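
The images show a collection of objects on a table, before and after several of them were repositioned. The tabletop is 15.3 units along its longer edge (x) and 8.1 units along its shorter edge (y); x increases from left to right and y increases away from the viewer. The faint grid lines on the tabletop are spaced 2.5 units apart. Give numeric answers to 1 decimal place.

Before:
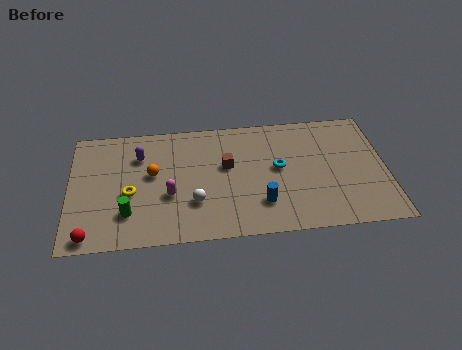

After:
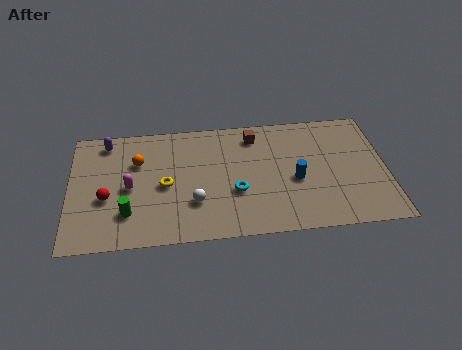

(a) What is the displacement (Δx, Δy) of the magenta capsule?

(-1.9, 0.7)

From the two frames, the magenta capsule sits at roughly (4.8, 3.1) before and (2.9, 3.8) after.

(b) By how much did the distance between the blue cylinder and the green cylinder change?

+1.8

Before: roughly 6.4 units apart; after: 8.2. That's 1.8 units further apart.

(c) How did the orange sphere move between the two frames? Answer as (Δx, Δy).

(-0.7, 0.9)

From the two frames, the orange sphere sits at roughly (4.0, 4.6) before and (3.3, 5.5) after.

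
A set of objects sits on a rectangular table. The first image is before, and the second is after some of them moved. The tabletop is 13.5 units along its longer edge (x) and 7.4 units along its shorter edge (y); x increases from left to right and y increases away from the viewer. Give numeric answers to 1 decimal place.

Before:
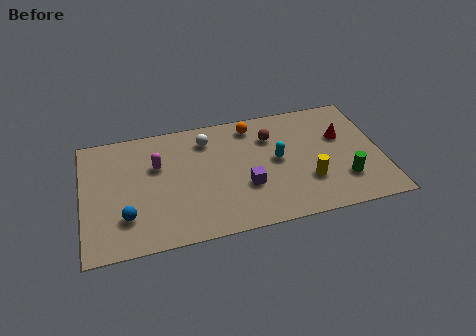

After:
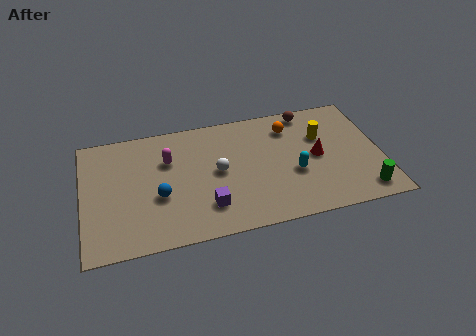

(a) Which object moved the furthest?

the yellow cylinder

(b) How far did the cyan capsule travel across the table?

1.2

From (8.8, 3.9) to (9.5, 2.9), the cyan capsule covered √(0.7² + 1.0²) ≈ 1.2 units.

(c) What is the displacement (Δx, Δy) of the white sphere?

(0.4, -2.1)

The white sphere started near (5.7, 5.9) and ended near (6.1, 3.8).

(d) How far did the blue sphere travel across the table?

1.7

From (1.9, 2.0) to (3.4, 2.9), the blue sphere covered √(1.5² + 0.9²) ≈ 1.7 units.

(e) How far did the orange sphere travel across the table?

1.8

The orange sphere was near (7.8, 6.3) before and (9.5, 5.8) after, so it travelled √(1.7² + 0.5²) ≈ 1.8 units.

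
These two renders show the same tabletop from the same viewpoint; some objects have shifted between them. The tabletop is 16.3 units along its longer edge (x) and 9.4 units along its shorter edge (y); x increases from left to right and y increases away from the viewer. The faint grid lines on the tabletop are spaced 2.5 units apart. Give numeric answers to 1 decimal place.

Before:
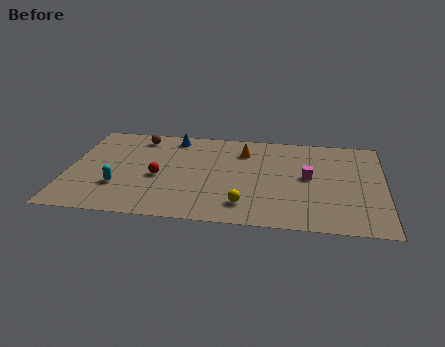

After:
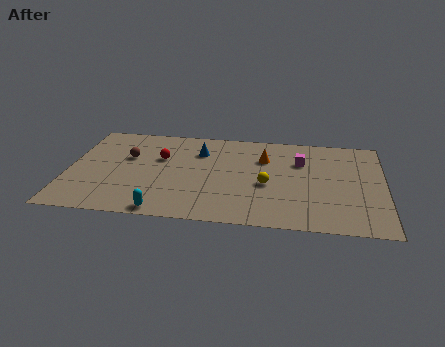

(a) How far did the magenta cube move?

1.6

The magenta cube was near (12.4, 5.0) before and (12.0, 6.5) after, so it travelled √(0.4² + 1.5²) ≈ 1.6 units.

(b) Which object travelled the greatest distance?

the cyan capsule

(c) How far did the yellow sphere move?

2.4

The yellow sphere was near (9.2, 1.9) before and (10.3, 4.0) after, so it travelled √(1.1² + 2.1²) ≈ 2.4 units.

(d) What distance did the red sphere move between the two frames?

1.9

The red sphere was near (4.7, 4.1) before and (4.7, 6.0) after, so it travelled √(0.0² + 1.9²) ≈ 1.9 units.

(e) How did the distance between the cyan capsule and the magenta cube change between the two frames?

-1.0

Before: roughly 9.9 units apart; after: 8.9. That's 1.0 units closer together.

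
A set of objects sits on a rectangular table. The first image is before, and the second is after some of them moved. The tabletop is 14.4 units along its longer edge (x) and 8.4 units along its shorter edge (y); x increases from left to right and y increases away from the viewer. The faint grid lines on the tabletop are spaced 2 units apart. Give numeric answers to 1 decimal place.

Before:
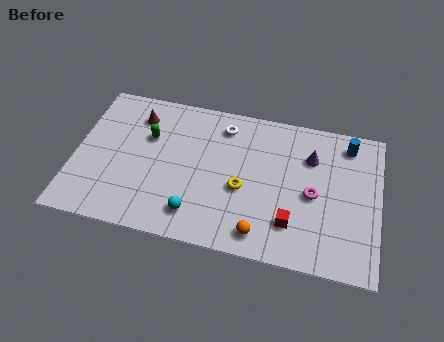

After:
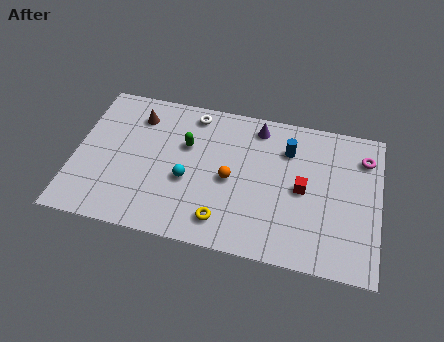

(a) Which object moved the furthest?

the magenta torus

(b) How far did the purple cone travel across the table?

2.9

The purple cone was near (11.1, 6.0) before and (8.5, 7.2) after, so it travelled √(2.6² + 1.2²) ≈ 2.9 units.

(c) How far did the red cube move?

2.0

The red cube was near (10.4, 2.1) before and (10.8, 4.1) after, so it travelled √(0.4² + 2.0²) ≈ 2.0 units.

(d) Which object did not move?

the brown cone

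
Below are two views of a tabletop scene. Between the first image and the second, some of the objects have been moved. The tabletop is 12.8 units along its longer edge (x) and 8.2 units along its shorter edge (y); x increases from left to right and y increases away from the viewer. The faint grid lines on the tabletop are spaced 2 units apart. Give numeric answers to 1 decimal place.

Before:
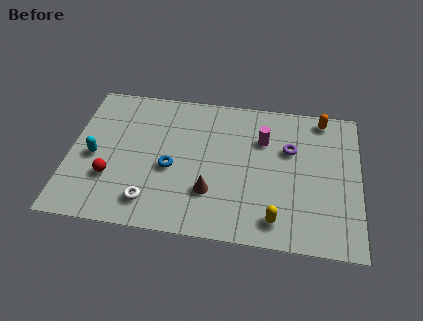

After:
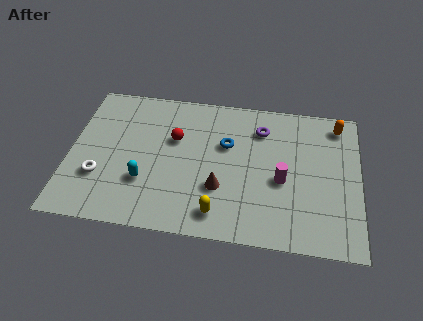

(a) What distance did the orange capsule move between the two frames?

0.8

The orange capsule was near (11.1, 7.3) before and (11.8, 7.0) after, so it travelled √(0.7² + 0.3²) ≈ 0.8 units.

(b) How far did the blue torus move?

2.9

The blue torus was near (4.5, 3.5) before and (6.9, 5.2) after, so it travelled √(2.4² + 1.7²) ≈ 2.9 units.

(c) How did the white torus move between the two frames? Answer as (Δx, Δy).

(-2.3, 1.1)

The white torus was at about (3.7, 1.5) and moved to about (1.4, 2.6).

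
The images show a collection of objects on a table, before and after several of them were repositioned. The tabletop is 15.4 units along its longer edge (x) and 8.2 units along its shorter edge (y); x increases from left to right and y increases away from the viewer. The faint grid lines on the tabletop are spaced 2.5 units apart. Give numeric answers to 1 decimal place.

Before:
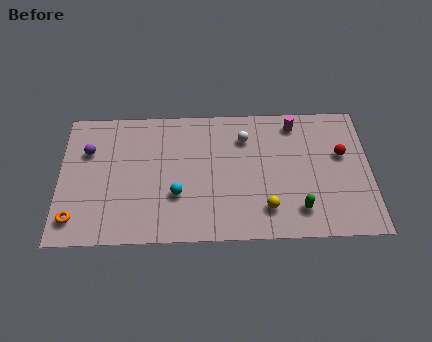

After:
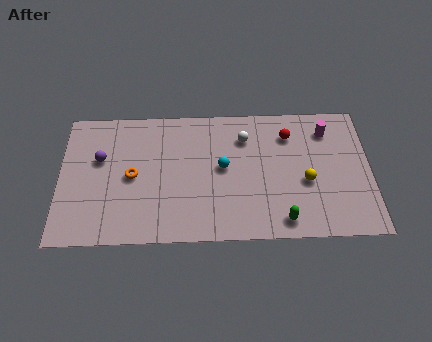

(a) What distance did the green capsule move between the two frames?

1.0

The green capsule was near (11.8, 1.7) before and (11.0, 1.1) after, so it travelled √(0.8² + 0.6²) ≈ 1.0 units.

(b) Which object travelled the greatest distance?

the orange torus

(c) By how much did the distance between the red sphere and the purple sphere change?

-3.1

The distance was about 12.6 in the first image and 9.5 in the second, so they moved 3.1 units closer together.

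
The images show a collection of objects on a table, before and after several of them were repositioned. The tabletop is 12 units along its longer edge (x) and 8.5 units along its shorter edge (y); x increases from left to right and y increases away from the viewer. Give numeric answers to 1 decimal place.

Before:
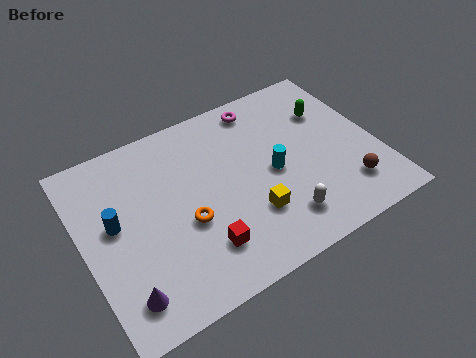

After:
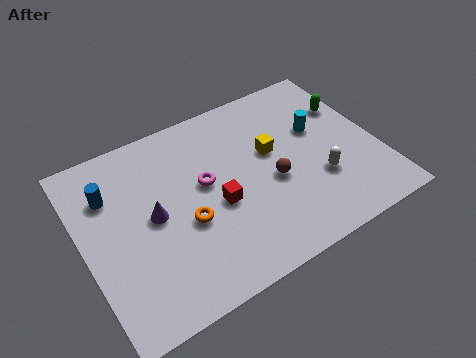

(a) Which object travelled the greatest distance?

the magenta torus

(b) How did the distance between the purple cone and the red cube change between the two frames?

-0.6

Before: roughly 3.2 units apart; after: 2.6. That's 0.6 units closer together.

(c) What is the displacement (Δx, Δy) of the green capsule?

(0.8, -0.1)

The green capsule was at about (10.4, 5.9) and moved to about (11.2, 5.8).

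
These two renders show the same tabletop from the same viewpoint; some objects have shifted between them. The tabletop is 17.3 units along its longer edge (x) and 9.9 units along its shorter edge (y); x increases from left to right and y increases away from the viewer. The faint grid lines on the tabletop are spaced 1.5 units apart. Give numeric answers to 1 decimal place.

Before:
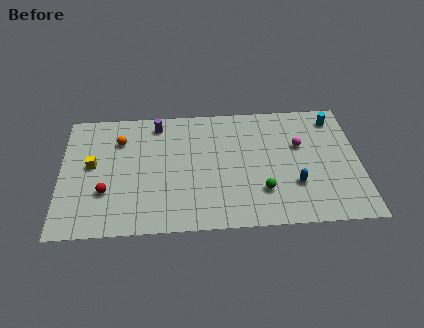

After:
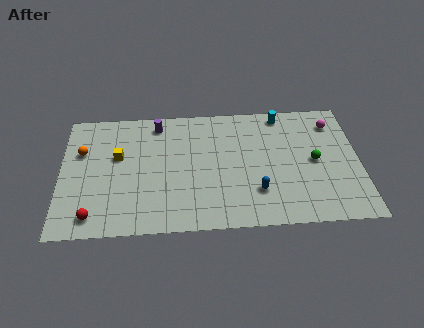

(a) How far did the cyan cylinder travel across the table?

3.1

The cyan cylinder was near (16.0, 8.3) before and (12.9, 8.8) after, so it travelled √(3.1² + 0.5²) ≈ 3.1 units.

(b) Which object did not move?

the purple cylinder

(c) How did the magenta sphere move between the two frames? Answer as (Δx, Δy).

(2.0, 1.7)

The magenta sphere started near (13.9, 6.2) and ended near (15.9, 7.9).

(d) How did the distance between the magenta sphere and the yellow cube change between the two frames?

+0.6

The distance was about 12.1 in the first image and 12.7 in the second, so they moved 0.6 units further apart.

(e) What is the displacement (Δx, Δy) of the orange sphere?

(-2.2, -0.8)

From the two frames, the orange sphere sits at roughly (3.4, 7.3) before and (1.2, 6.5) after.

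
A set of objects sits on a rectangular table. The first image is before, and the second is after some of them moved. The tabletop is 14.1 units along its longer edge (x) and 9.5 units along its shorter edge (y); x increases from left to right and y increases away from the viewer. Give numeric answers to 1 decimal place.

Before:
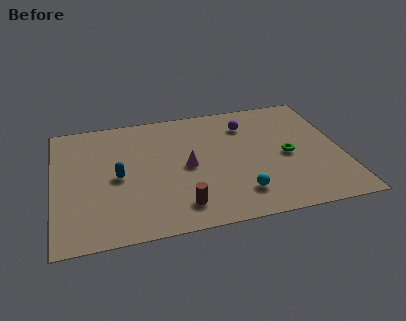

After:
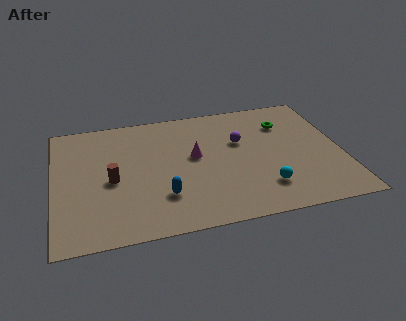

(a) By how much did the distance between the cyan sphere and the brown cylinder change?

+4.7

They were about 2.9 units apart before and 7.6 after — 4.7 units further apart.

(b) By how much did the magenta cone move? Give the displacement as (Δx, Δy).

(0.4, 0.7)

The magenta cone started near (6.5, 4.6) and ended near (6.9, 5.3).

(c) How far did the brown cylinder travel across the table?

4.1

From (6.0, 1.7) to (2.8, 4.3), the brown cylinder covered √(3.2² + 2.6²) ≈ 4.1 units.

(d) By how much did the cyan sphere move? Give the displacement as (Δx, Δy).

(1.2, 0.2)

From the two frames, the cyan sphere sits at roughly (8.9, 2.0) before and (10.1, 2.2) after.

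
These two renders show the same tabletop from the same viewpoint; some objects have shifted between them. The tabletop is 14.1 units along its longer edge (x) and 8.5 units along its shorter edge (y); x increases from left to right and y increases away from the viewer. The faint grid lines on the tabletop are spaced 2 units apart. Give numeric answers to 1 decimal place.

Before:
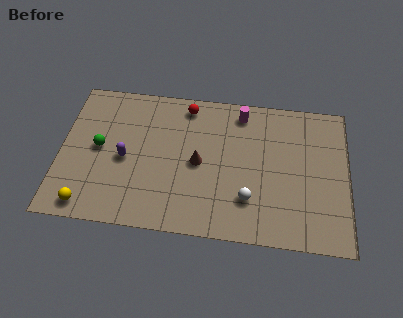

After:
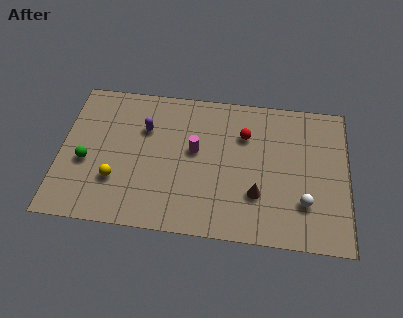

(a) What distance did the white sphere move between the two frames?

2.7

The white sphere was near (9.3, 2.3) before and (12.0, 2.4) after, so it travelled √(2.7² + 0.1²) ≈ 2.7 units.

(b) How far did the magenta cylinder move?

3.3

The magenta cylinder moved from about (8.8, 7.3) to (6.6, 4.8), a distance of √(2.2² + 2.5²) ≈ 3.3.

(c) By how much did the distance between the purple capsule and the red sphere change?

+0.4

The distance was about 4.5 in the first image and 4.9 in the second, so they moved 0.4 units further apart.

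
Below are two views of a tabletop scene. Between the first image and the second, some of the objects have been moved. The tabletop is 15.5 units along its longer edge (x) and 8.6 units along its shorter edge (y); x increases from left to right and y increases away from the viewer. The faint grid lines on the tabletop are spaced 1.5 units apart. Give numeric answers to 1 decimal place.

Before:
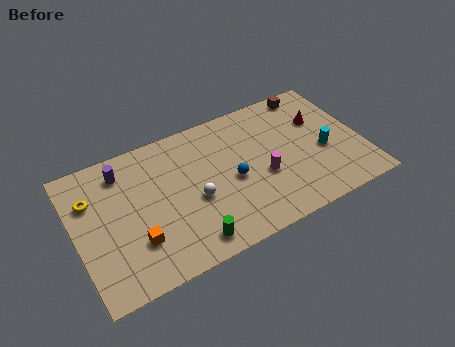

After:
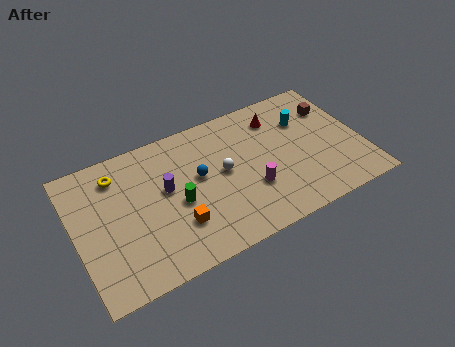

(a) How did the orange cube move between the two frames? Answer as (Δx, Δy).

(2.2, 0.0)

From the two frames, the orange cube sits at roughly (3.0, 2.5) before and (5.2, 2.5) after.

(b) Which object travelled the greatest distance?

the purple cylinder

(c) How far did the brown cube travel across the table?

1.8

The brown cube was near (13.3, 7.7) before and (14.3, 6.2) after, so it travelled √(1.0² + 1.5²) ≈ 1.8 units.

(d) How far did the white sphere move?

2.0

From (6.3, 3.6) to (8.0, 4.6), the white sphere covered √(1.7² + 1.0²) ≈ 2.0 units.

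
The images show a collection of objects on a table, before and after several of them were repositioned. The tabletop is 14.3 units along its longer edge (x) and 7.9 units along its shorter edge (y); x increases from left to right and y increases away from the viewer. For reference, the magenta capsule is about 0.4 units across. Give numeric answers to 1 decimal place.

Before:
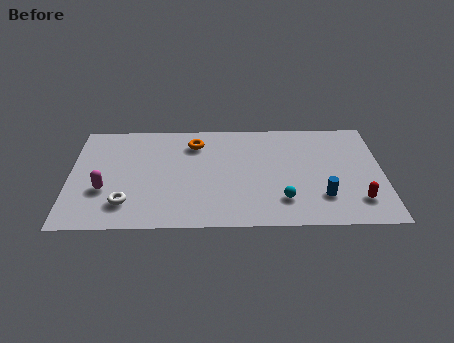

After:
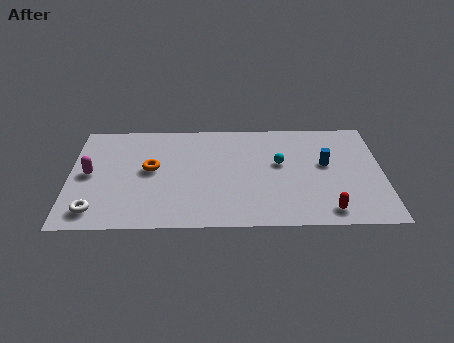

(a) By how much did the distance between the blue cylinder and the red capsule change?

+1.8

Before: roughly 1.6 units apart; after: 3.4. That's 1.8 units further apart.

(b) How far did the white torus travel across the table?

1.5

The white torus was near (2.6, 1.8) before and (1.2, 1.3) after, so it travelled √(1.4² + 0.5²) ≈ 1.5 units.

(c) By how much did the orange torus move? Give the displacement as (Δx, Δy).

(-2.0, -1.9)

From the two frames, the orange torus sits at roughly (5.7, 6.2) before and (3.7, 4.3) after.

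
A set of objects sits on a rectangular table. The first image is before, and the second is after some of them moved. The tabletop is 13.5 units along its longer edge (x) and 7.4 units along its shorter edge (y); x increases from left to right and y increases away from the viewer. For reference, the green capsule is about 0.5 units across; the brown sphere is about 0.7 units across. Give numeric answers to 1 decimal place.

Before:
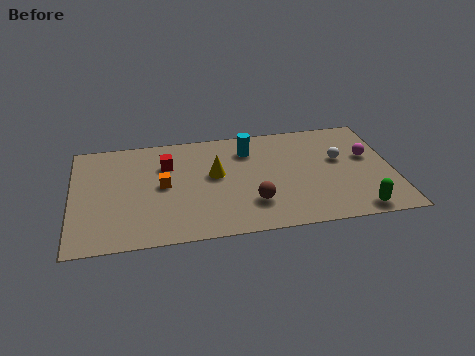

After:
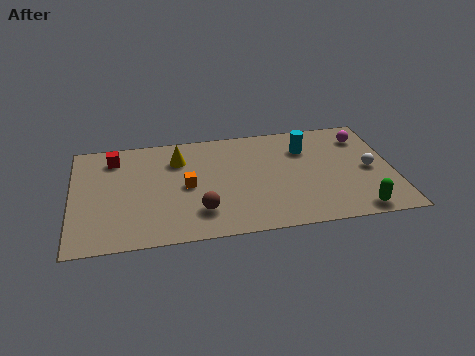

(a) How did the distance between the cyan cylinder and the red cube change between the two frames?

+4.6

Before: roughly 3.5 units apart; after: 8.1. That's 4.6 units further apart.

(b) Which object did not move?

the green capsule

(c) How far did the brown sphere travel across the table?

2.2

The brown sphere was near (7.5, 2.0) before and (5.3, 1.8) after, so it travelled √(2.2² + 0.2²) ≈ 2.2 units.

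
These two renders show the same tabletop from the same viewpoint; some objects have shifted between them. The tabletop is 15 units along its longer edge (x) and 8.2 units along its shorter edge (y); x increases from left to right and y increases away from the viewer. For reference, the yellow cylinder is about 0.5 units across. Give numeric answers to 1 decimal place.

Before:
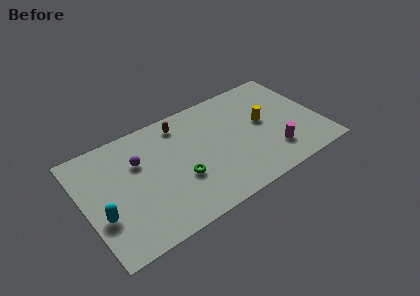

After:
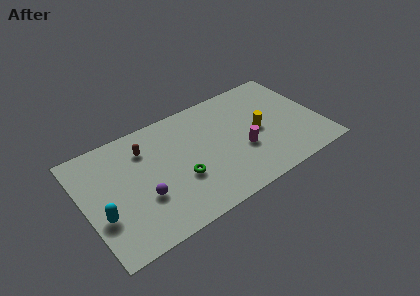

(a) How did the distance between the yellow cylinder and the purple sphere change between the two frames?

-0.3

The distance was about 8.0 in the first image and 7.7 in the second, so they moved 0.3 units closer together.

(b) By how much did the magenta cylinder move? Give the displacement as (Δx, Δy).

(-1.8, 1.1)

The magenta cylinder started near (11.7, 2.0) and ended near (9.9, 3.1).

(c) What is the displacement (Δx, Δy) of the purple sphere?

(-0.1, -2.6)

From the two frames, the purple sphere sits at roughly (3.6, 5.5) before and (3.5, 2.9) after.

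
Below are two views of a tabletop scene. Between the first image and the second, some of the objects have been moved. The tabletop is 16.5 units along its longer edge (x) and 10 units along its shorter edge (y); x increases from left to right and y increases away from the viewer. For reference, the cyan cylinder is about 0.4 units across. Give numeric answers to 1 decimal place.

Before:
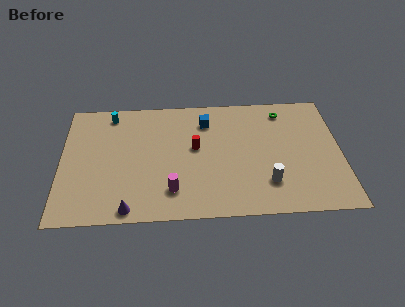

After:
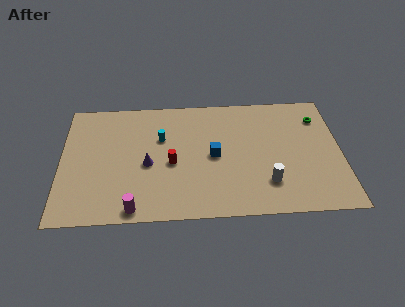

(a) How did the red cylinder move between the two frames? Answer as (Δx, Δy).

(-1.4, -1.2)

The red cylinder started near (7.9, 5.6) and ended near (6.5, 4.4).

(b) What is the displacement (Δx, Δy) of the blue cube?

(0.4, -2.9)

From the two frames, the blue cube sits at roughly (8.6, 7.8) before and (9.0, 4.9) after.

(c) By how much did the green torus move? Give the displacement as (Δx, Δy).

(2.1, -0.7)

From the two frames, the green torus sits at roughly (13.2, 8.4) before and (15.3, 7.7) after.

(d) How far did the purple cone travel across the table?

3.7

From (4.0, 0.9) to (5.1, 4.4), the purple cone covered √(1.1² + 3.5²) ≈ 3.7 units.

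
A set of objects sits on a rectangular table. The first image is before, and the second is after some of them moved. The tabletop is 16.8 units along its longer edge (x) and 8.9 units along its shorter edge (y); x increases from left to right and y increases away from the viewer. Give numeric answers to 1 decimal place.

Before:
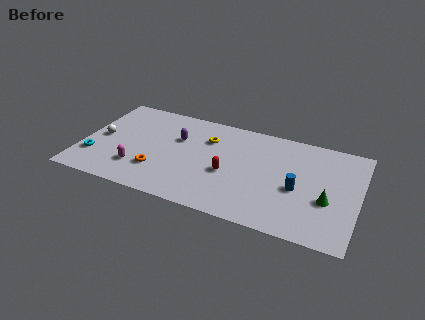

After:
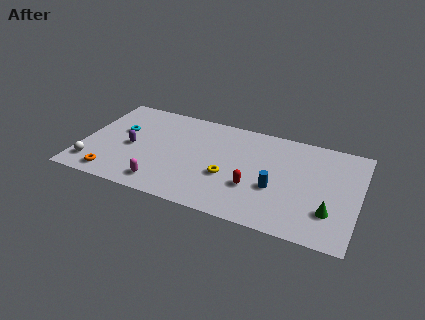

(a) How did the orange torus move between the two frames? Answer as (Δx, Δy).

(-2.6, -1.3)

From the two frames, the orange torus sits at roughly (4.8, 2.5) before and (2.2, 1.2) after.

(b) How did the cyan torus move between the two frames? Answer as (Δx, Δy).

(1.3, 2.9)

The cyan torus started near (0.9, 2.5) and ended near (2.2, 5.4).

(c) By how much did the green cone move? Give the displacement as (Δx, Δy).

(0.2, -0.9)

From the two frames, the green cone sits at roughly (15.0, 3.4) before and (15.2, 2.5) after.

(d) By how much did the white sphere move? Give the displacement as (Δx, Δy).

(-0.2, -2.7)

From the two frames, the white sphere sits at roughly (1.1, 4.4) before and (0.9, 1.7) after.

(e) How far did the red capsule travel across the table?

1.7

The red capsule moved from about (9.0, 3.7) to (10.6, 3.0), a distance of √(1.6² + 0.7²) ≈ 1.7.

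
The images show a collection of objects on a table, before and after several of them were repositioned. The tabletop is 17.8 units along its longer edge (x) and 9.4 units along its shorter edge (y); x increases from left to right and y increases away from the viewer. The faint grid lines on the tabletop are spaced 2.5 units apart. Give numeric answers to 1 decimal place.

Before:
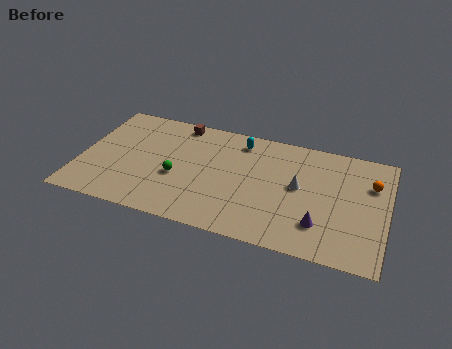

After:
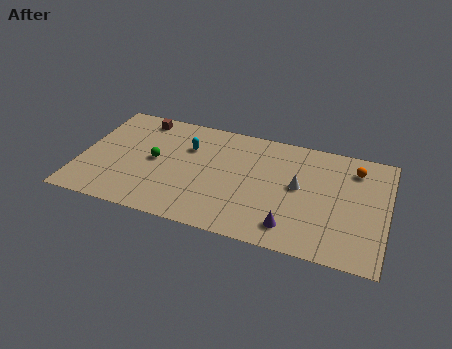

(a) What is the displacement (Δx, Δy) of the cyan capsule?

(-3.0, -1.4)

From the two frames, the cyan capsule sits at roughly (9.1, 7.9) before and (6.1, 6.5) after.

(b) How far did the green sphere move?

1.7

The green sphere was near (5.7, 3.8) before and (4.3, 4.8) after, so it travelled √(1.4² + 1.0²) ≈ 1.7 units.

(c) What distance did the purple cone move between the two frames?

1.7

The purple cone moved from about (14.1, 2.4) to (12.5, 1.7), a distance of √(1.6² + 0.7²) ≈ 1.7.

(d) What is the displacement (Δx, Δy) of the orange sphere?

(-1.0, 1.0)

From the two frames, the orange sphere sits at roughly (16.8, 6.5) before and (15.8, 7.5) after.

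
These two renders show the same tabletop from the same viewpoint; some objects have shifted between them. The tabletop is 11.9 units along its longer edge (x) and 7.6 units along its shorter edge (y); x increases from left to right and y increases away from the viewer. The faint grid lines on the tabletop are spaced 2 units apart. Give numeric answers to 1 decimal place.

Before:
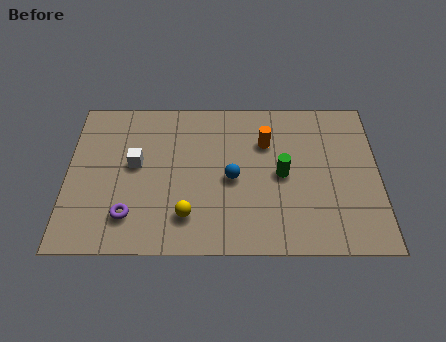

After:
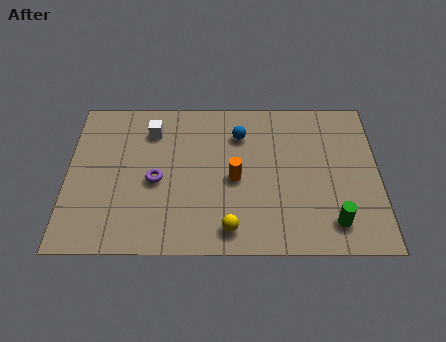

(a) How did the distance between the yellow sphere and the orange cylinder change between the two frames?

-2.3

The distance was about 4.7 in the first image and 2.4 in the second, so they moved 2.3 units closer together.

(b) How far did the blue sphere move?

2.2

The blue sphere moved from about (6.3, 3.5) to (6.6, 5.7), a distance of √(0.3² + 2.2²) ≈ 2.2.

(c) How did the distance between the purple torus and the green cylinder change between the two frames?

+0.9

Before: roughly 6.1 units apart; after: 7.0. That's 0.9 units further apart.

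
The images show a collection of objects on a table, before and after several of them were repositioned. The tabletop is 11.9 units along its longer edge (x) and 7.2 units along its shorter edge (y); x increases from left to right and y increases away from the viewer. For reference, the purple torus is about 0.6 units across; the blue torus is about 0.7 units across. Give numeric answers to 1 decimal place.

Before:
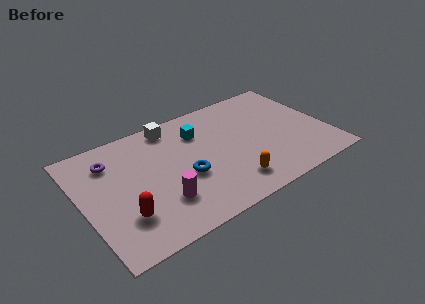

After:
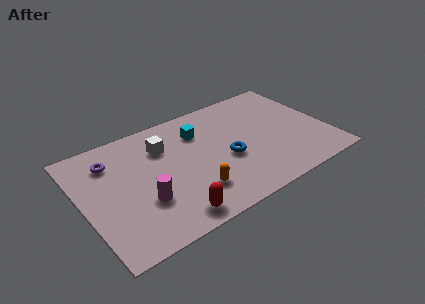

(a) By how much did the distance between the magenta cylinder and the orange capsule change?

-1.0

Before: roughly 3.4 units apart; after: 2.4. That's 1.0 units closer together.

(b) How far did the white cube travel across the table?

1.3

From (4.7, 6.3) to (4.1, 5.2), the white cube covered √(0.6² + 1.1²) ≈ 1.3 units.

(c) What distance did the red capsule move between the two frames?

2.4

The red capsule was near (1.7, 2.0) before and (3.8, 0.9) after, so it travelled √(2.1² + 1.1²) ≈ 2.4 units.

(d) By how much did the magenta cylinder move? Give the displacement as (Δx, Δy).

(-0.8, 0.4)

From the two frames, the magenta cylinder sits at roughly (3.5, 2.0) before and (2.7, 2.4) after.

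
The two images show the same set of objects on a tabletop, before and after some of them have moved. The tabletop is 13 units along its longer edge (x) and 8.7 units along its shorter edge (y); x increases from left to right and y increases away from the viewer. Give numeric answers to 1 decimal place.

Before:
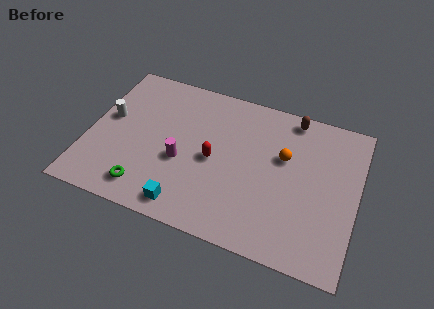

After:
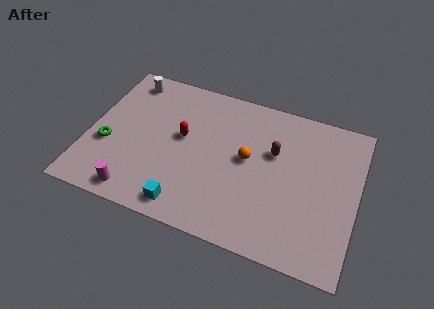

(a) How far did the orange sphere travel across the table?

1.8

From (9.4, 5.4) to (7.7, 4.7), the orange sphere covered √(1.7² + 0.7²) ≈ 1.8 units.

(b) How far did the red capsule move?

1.8

From (6.1, 4.1) to (4.5, 4.9), the red capsule covered √(1.6² + 0.8²) ≈ 1.8 units.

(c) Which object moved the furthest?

the magenta cylinder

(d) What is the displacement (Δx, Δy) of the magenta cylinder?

(-1.9, -2.5)

From the two frames, the magenta cylinder sits at roughly (4.6, 3.5) before and (2.7, 1.0) after.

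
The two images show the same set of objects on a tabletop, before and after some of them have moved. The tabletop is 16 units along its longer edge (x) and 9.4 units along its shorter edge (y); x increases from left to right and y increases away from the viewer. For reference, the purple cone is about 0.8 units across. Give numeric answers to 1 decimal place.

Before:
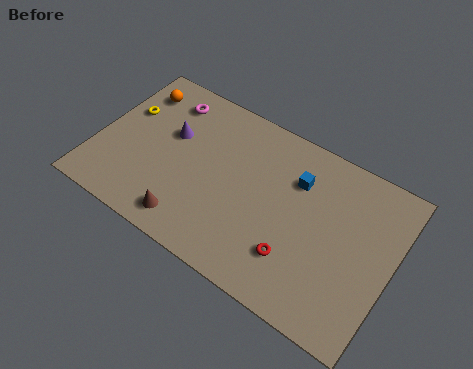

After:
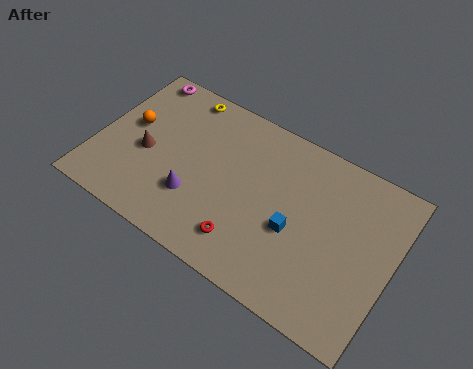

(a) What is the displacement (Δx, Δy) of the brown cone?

(-2.9, 2.7)

The brown cone started near (5.6, 1.4) and ended near (2.7, 4.1).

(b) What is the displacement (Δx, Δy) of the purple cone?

(1.8, -2.9)

The purple cone was at about (3.8, 5.8) and moved to about (5.6, 2.9).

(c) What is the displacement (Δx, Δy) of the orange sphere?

(0.1, -2.2)

The orange sphere was at about (1.5, 7.5) and moved to about (1.6, 5.3).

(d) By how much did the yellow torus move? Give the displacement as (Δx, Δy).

(2.7, 2.4)

From the two frames, the yellow torus sits at roughly (1.2, 6.0) before and (3.9, 8.4) after.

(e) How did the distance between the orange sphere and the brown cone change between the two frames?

-5.7

They were about 7.3 units apart before and 1.6 after — 5.7 units closer together.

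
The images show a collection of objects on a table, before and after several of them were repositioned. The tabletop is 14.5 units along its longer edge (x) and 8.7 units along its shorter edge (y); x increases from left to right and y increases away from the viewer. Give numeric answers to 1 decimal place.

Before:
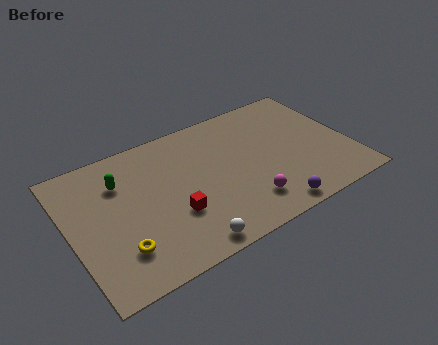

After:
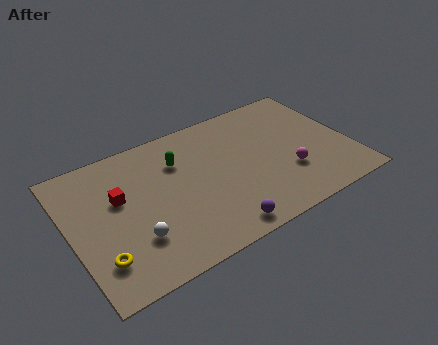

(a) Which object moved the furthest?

the red cube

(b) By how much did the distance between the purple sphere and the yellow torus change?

-1.7

The distance was about 7.7 in the first image and 6.0 in the second, so they moved 1.7 units closer together.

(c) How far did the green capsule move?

3.0

The green capsule moved from about (2.8, 6.3) to (5.8, 6.2), a distance of √(3.0² + 0.1²) ≈ 3.0.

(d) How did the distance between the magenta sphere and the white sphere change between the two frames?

+4.7

They were about 3.4 units apart before and 8.1 after — 4.7 units further apart.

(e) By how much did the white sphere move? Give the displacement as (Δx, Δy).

(-2.4, 1.6)

The white sphere was at about (5.4, 0.9) and moved to about (3.0, 2.5).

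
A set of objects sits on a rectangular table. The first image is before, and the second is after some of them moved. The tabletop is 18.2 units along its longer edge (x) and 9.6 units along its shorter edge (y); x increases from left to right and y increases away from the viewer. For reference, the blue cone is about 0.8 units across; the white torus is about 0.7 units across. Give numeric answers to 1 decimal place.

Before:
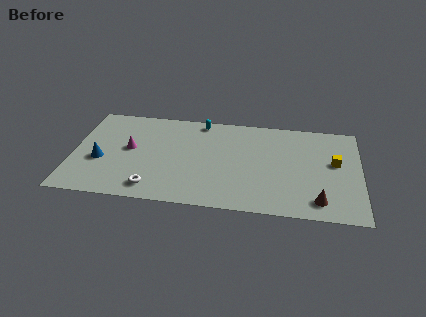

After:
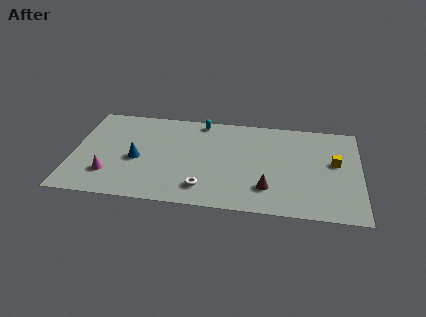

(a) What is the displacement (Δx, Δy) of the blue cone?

(2.3, 0.4)

From the two frames, the blue cone sits at roughly (1.8, 3.8) before and (4.1, 4.2) after.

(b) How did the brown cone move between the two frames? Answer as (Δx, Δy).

(-3.2, 0.8)

The brown cone was at about (15.6, 1.6) and moved to about (12.4, 2.4).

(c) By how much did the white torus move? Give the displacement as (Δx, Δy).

(3.2, 0.4)

From the two frames, the white torus sits at roughly (5.2, 1.5) before and (8.4, 1.9) after.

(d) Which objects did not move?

the yellow cube and the cyan capsule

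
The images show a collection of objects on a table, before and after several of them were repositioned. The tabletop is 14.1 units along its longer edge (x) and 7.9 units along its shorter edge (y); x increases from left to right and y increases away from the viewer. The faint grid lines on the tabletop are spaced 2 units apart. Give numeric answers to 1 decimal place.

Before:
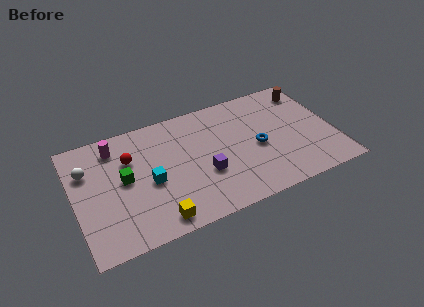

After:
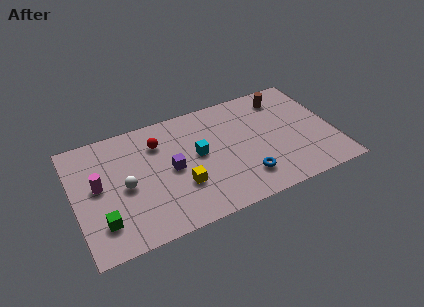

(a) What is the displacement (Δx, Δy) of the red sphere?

(1.6, 0.5)

From the two frames, the red sphere sits at roughly (3.1, 5.4) before and (4.7, 5.9) after.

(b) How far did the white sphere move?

2.6

The white sphere was near (0.8, 5.5) before and (2.7, 3.7) after, so it travelled √(1.9² + 1.8²) ≈ 2.6 units.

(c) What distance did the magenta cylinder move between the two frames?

2.5

The magenta cylinder was near (2.4, 6.5) before and (1.3, 4.3) after, so it travelled √(1.1² + 2.2²) ≈ 2.5 units.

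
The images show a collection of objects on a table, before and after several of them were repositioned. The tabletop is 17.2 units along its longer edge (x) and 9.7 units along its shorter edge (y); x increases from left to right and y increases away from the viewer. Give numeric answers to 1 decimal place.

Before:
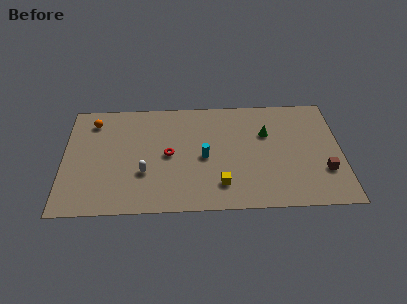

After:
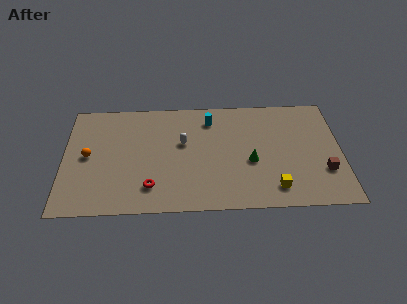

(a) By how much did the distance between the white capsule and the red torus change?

+2.1

They were about 2.1 units apart before and 4.2 after — 2.1 units further apart.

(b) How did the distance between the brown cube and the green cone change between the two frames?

-0.3

Before: roughly 4.9 units apart; after: 4.6. That's 0.3 units closer together.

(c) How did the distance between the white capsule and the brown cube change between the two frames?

-2.0

Before: roughly 11.1 units apart; after: 9.1. That's 2.0 units closer together.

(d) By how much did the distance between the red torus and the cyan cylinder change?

+4.6

They were about 2.2 units apart before and 6.8 after — 4.6 units further apart.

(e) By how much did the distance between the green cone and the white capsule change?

-3.6

The distance was about 8.2 in the first image and 4.6 in the second, so they moved 3.6 units closer together.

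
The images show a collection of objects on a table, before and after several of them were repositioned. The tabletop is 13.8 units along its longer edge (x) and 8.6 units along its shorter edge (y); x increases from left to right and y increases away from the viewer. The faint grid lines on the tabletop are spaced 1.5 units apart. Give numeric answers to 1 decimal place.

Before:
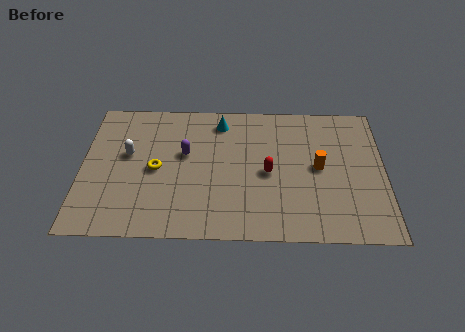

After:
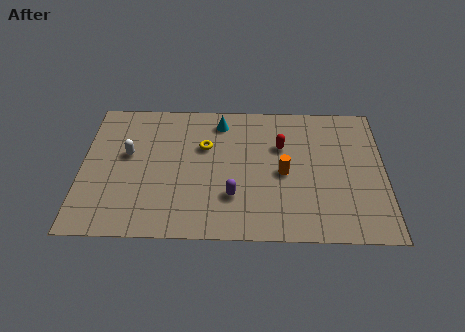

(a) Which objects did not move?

the white capsule and the cyan cone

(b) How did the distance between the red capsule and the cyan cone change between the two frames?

-0.7

The distance was about 3.9 in the first image and 3.2 in the second, so they moved 0.7 units closer together.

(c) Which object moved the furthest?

the purple capsule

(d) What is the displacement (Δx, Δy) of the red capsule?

(0.6, 1.7)

The red capsule was at about (8.5, 4.0) and moved to about (9.1, 5.7).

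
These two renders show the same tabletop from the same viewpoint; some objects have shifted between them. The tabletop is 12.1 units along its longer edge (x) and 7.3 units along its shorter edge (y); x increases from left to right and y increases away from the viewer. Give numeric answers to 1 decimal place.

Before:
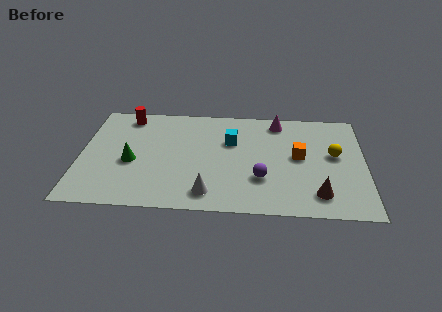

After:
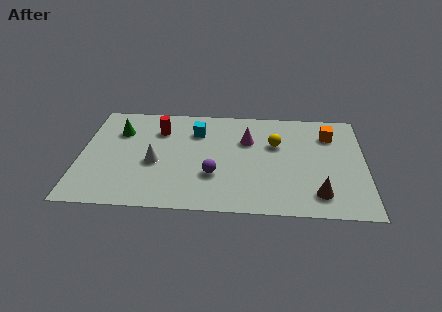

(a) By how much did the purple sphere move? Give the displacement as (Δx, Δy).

(-2.0, 0.1)

The purple sphere started near (7.7, 2.3) and ended near (5.7, 2.4).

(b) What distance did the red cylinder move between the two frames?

1.7

The red cylinder moved from about (1.9, 6.3) to (3.3, 5.4), a distance of √(1.4² + 0.9²) ≈ 1.7.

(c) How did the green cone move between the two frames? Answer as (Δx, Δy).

(-0.6, 2.1)

From the two frames, the green cone sits at roughly (2.2, 3.1) before and (1.6, 5.2) after.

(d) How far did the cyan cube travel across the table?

1.6

From (6.4, 4.8) to (4.9, 5.4), the cyan cube covered √(1.5² + 0.6²) ≈ 1.6 units.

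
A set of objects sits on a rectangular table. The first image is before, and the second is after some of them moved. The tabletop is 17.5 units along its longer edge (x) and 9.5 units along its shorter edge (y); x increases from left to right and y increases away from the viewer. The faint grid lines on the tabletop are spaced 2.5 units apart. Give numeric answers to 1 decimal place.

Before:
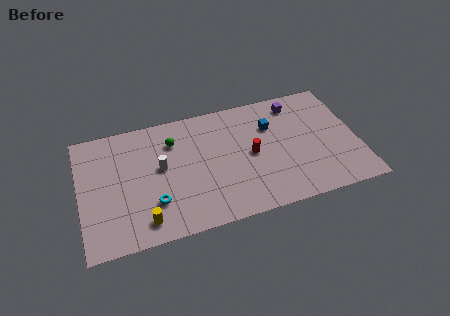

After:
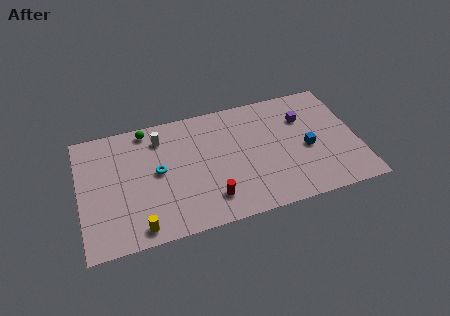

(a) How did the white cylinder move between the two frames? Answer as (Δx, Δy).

(0.1, 2.3)

From the two frames, the white cylinder sits at roughly (5.1, 5.3) before and (5.2, 7.6) after.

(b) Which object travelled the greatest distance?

the red cylinder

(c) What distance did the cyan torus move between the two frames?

2.3

The cyan torus was near (4.5, 2.7) before and (4.9, 5.0) after, so it travelled √(0.4² + 2.3²) ≈ 2.3 units.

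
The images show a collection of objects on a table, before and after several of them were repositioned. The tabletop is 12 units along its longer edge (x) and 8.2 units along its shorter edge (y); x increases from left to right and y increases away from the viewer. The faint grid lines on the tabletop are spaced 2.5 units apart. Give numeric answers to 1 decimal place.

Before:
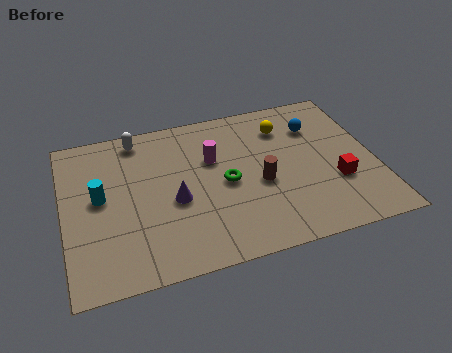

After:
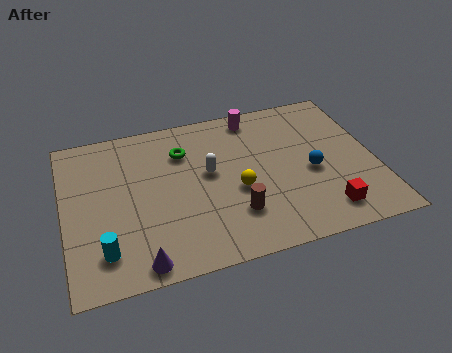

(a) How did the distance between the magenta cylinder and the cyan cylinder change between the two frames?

+3.8

Before: roughly 4.5 units apart; after: 8.3. That's 3.8 units further apart.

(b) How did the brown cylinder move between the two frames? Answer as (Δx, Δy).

(-1.1, -1.3)

From the two frames, the brown cylinder sits at roughly (7.5, 3.5) before and (6.4, 2.2) after.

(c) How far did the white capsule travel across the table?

3.7

The white capsule moved from about (3.0, 7.2) to (5.6, 4.6), a distance of √(2.6² + 2.6²) ≈ 3.7.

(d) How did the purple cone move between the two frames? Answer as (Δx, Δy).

(-1.5, -2.7)

From the two frames, the purple cone sits at roughly (4.2, 3.5) before and (2.7, 0.8) after.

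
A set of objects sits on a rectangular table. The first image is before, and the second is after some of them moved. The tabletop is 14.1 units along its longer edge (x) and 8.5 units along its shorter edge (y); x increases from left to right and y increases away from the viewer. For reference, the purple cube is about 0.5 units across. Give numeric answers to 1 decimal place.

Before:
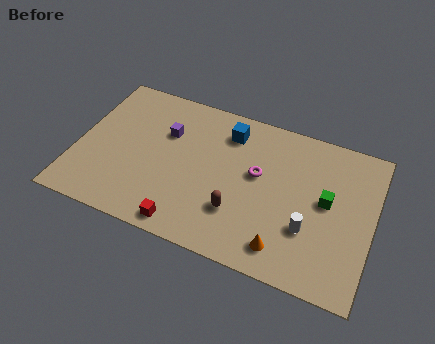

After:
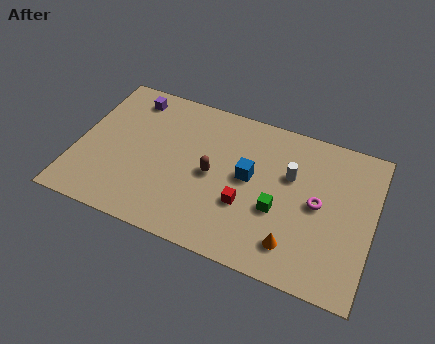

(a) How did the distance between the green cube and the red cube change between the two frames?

-5.8

Before: roughly 7.3 units apart; after: 1.5. That's 5.8 units closer together.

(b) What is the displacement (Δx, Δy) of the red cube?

(2.6, 2.1)

The red cube started near (5.6, 0.9) and ended near (8.2, 3.0).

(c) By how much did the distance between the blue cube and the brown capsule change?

-2.6

They were about 4.4 units apart before and 1.8 after — 2.6 units closer together.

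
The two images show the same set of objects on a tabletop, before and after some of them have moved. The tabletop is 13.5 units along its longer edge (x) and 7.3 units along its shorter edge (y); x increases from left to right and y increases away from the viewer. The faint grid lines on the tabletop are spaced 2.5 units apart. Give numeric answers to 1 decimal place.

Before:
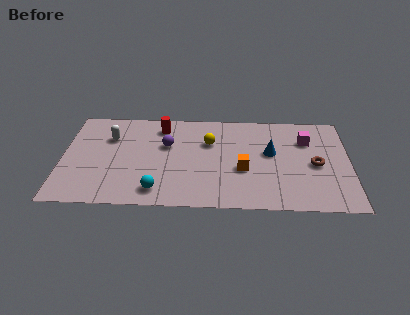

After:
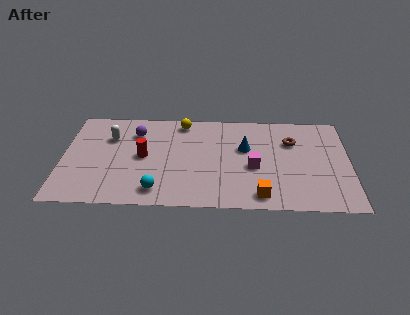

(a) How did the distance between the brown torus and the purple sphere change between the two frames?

+0.3

The distance was about 7.1 in the first image and 7.4 in the second, so they moved 0.3 units further apart.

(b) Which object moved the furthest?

the magenta cube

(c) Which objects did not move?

the white capsule and the cyan sphere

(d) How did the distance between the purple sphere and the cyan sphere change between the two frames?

+1.0

Before: roughly 3.4 units apart; after: 4.4. That's 1.0 units further apart.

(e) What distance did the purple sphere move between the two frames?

1.7

The purple sphere was near (4.9, 4.6) before and (3.4, 5.5) after, so it travelled √(1.5² + 0.9²) ≈ 1.7 units.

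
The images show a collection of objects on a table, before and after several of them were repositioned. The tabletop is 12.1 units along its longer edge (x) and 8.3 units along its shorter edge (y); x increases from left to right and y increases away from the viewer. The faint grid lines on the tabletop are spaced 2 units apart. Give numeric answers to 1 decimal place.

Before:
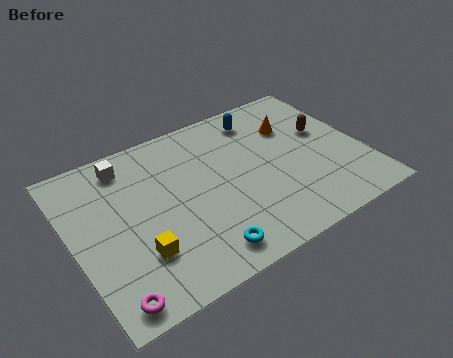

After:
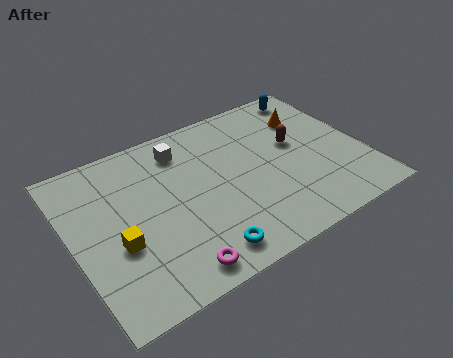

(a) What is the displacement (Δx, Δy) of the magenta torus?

(2.6, 0.1)

The magenta torus was at about (1.0, 0.9) and moved to about (3.6, 1.0).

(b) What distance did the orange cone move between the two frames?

0.7

From (9.5, 5.8) to (10.2, 6.0), the orange cone covered √(0.7² + 0.2²) ≈ 0.7 units.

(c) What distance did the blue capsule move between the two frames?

2.4

The blue capsule was near (8.3, 6.9) before and (10.7, 7.3) after, so it travelled √(2.4² + 0.4²) ≈ 2.4 units.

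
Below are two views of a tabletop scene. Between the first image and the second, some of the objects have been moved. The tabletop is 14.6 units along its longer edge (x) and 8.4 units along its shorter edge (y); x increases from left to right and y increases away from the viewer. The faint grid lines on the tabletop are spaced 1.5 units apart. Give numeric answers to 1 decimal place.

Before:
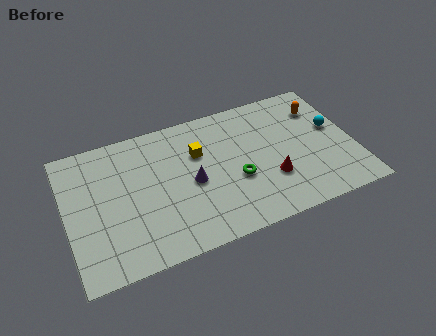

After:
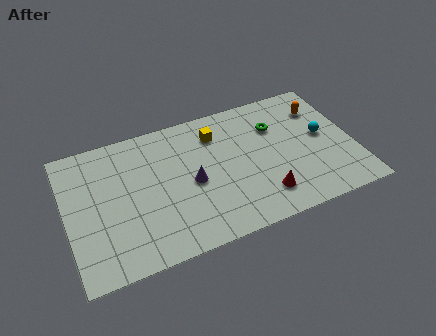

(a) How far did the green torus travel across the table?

3.5

The green torus moved from about (8.5, 3.3) to (10.8, 5.9), a distance of √(2.3² + 2.6²) ≈ 3.5.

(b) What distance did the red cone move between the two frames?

1.0

The red cone was near (10.2, 2.7) before and (9.7, 1.8) after, so it travelled √(0.5² + 0.9²) ≈ 1.0 units.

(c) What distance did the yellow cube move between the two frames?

1.3

From (6.8, 5.6) to (7.8, 6.5), the yellow cube covered √(1.0² + 0.9²) ≈ 1.3 units.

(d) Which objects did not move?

the purple cone and the orange capsule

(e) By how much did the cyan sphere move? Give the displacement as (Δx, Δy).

(-0.6, -0.3)

The cyan sphere started near (13.7, 4.8) and ended near (13.1, 4.5).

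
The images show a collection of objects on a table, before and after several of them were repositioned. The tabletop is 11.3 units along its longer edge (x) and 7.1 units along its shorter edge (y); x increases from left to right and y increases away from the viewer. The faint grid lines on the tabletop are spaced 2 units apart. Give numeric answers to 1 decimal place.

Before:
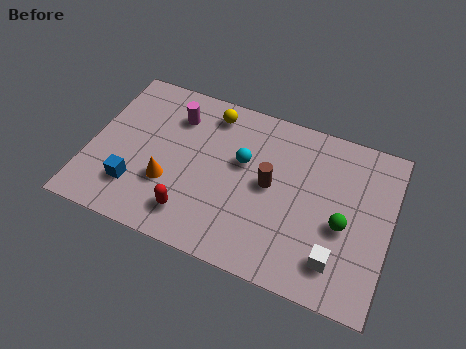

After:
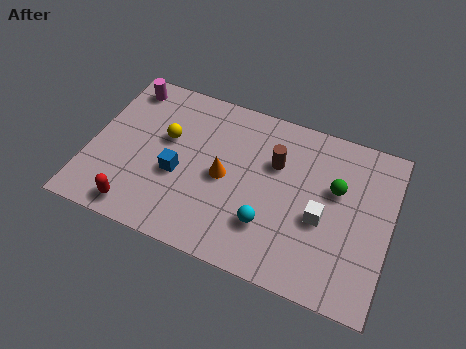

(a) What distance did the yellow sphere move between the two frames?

2.3

The yellow sphere was near (4.3, 6.0) before and (2.8, 4.3) after, so it travelled √(1.5² + 1.7²) ≈ 2.3 units.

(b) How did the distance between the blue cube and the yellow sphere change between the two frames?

-3.3

The distance was about 4.8 in the first image and 1.5 in the second, so they moved 3.3 units closer together.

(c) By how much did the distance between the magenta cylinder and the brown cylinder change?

+1.9

Before: roughly 4.2 units apart; after: 6.1. That's 1.9 units further apart.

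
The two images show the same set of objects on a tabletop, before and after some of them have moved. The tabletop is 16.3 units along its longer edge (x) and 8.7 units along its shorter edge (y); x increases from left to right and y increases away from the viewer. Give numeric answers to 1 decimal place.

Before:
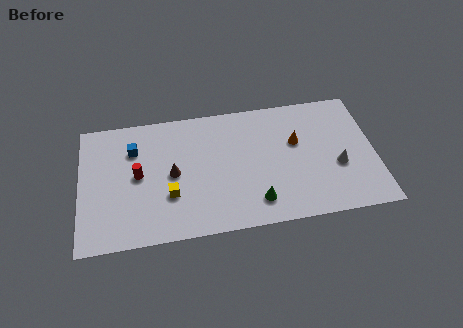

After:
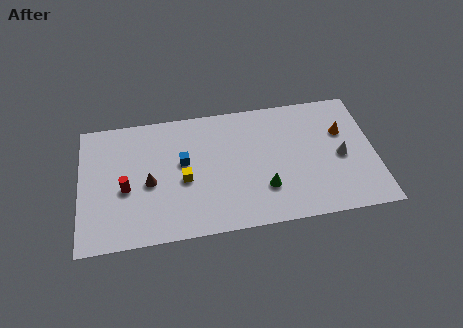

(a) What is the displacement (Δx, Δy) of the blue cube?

(2.7, -1.3)

The blue cube was at about (3.0, 6.3) and moved to about (5.7, 5.0).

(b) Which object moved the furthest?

the blue cube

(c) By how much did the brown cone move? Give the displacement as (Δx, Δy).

(-1.3, -0.4)

The brown cone started near (5.1, 4.3) and ended near (3.8, 3.9).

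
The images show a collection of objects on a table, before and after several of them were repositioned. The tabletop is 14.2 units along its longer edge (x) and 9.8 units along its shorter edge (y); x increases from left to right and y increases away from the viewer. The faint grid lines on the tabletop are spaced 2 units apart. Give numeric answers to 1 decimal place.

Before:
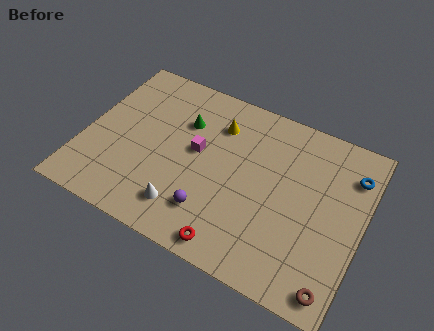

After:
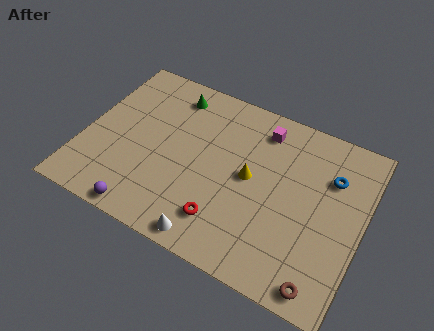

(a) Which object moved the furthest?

the magenta cube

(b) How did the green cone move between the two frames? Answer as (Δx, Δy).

(-0.8, 1.4)

The green cone started near (4.8, 6.8) and ended near (4.0, 8.2).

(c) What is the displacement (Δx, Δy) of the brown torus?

(-0.6, -0.1)

The brown torus was at about (13.3, 1.1) and moved to about (12.7, 1.0).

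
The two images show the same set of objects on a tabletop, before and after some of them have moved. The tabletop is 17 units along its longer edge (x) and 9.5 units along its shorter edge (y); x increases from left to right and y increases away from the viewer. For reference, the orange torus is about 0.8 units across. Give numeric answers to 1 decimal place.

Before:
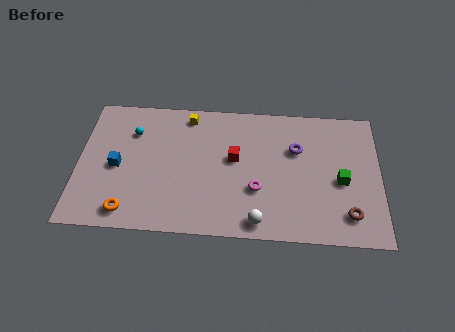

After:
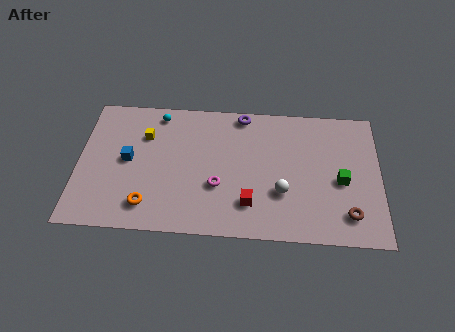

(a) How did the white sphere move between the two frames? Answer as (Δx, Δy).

(1.3, 2.1)

The white sphere started near (10.2, 1.1) and ended near (11.5, 3.2).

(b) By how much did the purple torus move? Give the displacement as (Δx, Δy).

(-3.1, 2.3)

The purple torus started near (12.3, 6.3) and ended near (9.2, 8.6).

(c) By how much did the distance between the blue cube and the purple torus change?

-2.9

The distance was about 10.3 in the first image and 7.4 in the second, so they moved 2.9 units closer together.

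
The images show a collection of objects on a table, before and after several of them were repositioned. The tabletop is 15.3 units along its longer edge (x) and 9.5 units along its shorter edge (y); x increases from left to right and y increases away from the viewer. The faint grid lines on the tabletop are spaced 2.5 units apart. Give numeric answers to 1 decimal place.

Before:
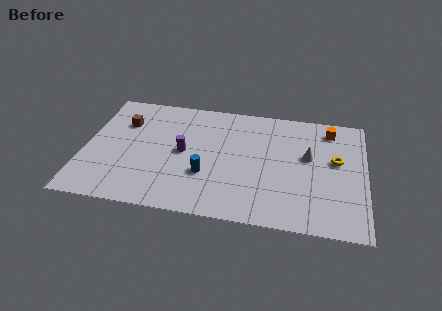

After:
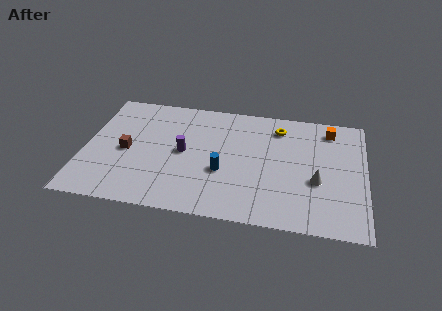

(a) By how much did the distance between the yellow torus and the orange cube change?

+0.3

They were about 2.5 units apart before and 2.8 after — 0.3 units further apart.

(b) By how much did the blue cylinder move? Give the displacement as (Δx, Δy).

(0.9, 0.4)

From the two frames, the blue cylinder sits at roughly (6.7, 3.2) before and (7.6, 3.6) after.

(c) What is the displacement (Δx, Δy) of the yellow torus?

(-3.2, 2.2)

The yellow torus started near (13.7, 5.5) and ended near (10.5, 7.7).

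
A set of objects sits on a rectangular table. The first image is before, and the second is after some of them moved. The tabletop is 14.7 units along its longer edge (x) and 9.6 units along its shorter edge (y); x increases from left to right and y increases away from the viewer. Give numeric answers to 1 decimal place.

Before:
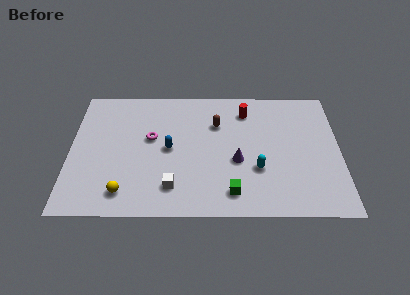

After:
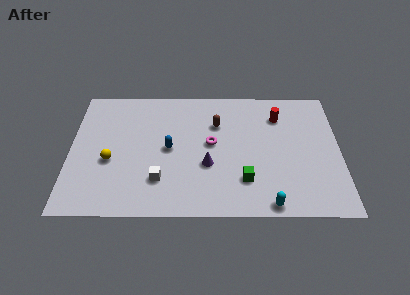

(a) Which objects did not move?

the brown capsule and the blue capsule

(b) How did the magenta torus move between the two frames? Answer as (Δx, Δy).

(3.3, -0.4)

From the two frames, the magenta torus sits at roughly (4.4, 5.6) before and (7.7, 5.2) after.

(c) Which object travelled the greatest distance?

the magenta torus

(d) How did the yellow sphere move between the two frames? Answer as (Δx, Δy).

(-0.8, 2.3)

The yellow sphere started near (3.0, 1.6) and ended near (2.2, 3.9).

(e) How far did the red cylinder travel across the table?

1.8

The red cylinder moved from about (9.6, 7.7) to (11.4, 7.3), a distance of √(1.8² + 0.4²) ≈ 1.8.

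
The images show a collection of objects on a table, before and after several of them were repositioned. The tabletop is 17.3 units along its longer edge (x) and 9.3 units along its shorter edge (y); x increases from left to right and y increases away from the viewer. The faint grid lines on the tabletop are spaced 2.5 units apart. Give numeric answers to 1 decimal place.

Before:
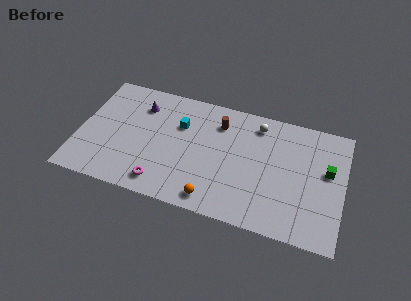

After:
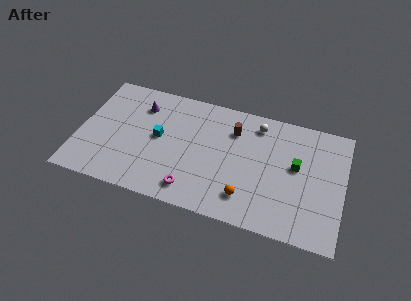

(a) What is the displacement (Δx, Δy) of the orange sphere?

(2.1, 0.8)

From the two frames, the orange sphere sits at roughly (9.1, 1.2) before and (11.2, 2.0) after.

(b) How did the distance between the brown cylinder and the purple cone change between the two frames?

+1.0

Before: roughly 5.2 units apart; after: 6.2. That's 1.0 units further apart.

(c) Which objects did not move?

the purple cone and the white sphere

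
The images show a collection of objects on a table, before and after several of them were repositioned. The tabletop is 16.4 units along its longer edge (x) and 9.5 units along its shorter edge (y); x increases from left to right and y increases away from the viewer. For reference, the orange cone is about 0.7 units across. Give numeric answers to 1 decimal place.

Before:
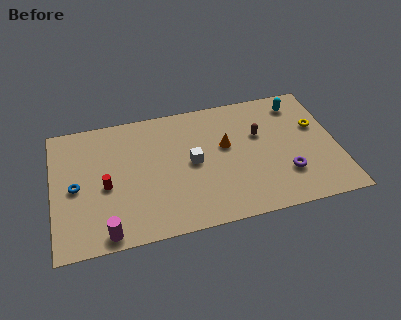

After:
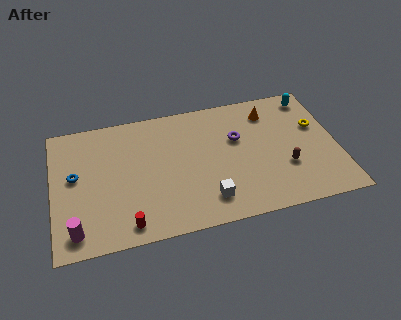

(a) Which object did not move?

the yellow torus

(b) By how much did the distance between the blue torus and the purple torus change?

-2.7

The distance was about 12.1 in the first image and 9.4 in the second, so they moved 2.7 units closer together.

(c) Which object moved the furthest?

the purple torus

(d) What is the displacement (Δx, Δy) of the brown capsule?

(1.3, -2.8)

The brown capsule started near (12.0, 6.0) and ended near (13.3, 3.2).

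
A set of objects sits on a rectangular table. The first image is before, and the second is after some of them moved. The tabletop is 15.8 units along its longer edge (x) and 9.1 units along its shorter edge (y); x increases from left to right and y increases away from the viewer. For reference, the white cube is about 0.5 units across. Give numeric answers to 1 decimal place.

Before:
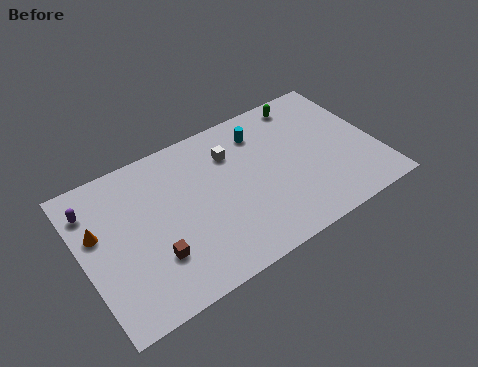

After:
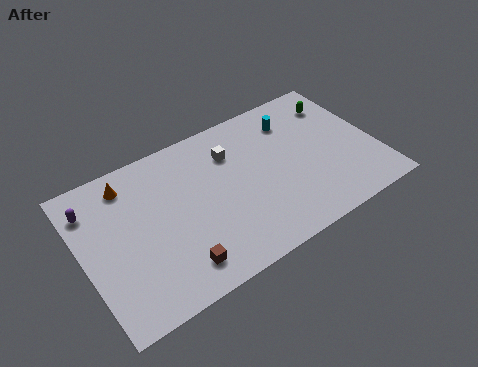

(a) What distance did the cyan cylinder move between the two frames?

1.8

The cyan cylinder was near (10.0, 7.2) before and (11.8, 7.1) after, so it travelled √(1.8² + 0.1²) ≈ 1.8 units.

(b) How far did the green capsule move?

1.9

From (12.6, 8.0) to (14.3, 7.1), the green capsule covered √(1.7² + 0.9²) ≈ 1.9 units.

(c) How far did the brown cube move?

1.5

From (3.5, 2.7) to (4.5, 1.6), the brown cube covered √(1.0² + 1.1²) ≈ 1.5 units.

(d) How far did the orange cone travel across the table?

2.8

From (0.9, 5.6) to (2.8, 7.6), the orange cone covered √(1.9² + 2.0²) ≈ 2.8 units.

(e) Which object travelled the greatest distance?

the orange cone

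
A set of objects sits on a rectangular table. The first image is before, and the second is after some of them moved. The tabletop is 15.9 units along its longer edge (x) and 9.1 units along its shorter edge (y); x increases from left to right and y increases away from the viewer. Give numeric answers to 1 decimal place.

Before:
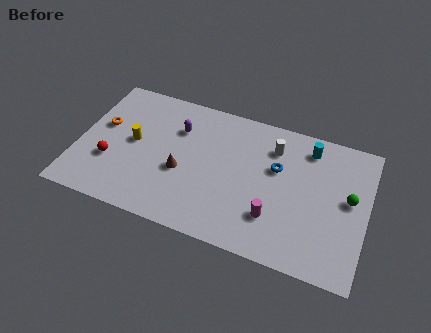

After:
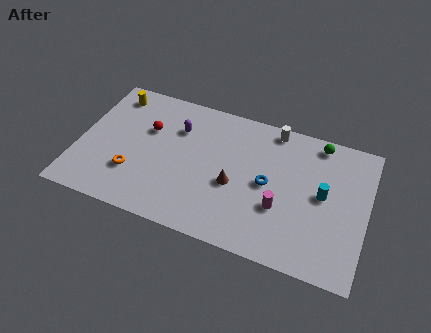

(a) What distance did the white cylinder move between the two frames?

1.2

The white cylinder was near (10.6, 7.0) before and (10.5, 8.2) after, so it travelled √(0.1² + 1.2²) ≈ 1.2 units.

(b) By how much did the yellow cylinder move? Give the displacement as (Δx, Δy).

(-1.5, 2.9)

The yellow cylinder was at about (3.0, 4.8) and moved to about (1.5, 7.7).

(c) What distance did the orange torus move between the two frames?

3.4

From (1.2, 5.4) to (3.2, 2.7), the orange torus covered √(2.0² + 2.7²) ≈ 3.4 units.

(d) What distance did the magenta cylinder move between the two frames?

0.8

The magenta cylinder moved from about (11.0, 2.5) to (11.3, 3.2), a distance of √(0.3² + 0.7²) ≈ 0.8.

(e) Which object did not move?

the purple capsule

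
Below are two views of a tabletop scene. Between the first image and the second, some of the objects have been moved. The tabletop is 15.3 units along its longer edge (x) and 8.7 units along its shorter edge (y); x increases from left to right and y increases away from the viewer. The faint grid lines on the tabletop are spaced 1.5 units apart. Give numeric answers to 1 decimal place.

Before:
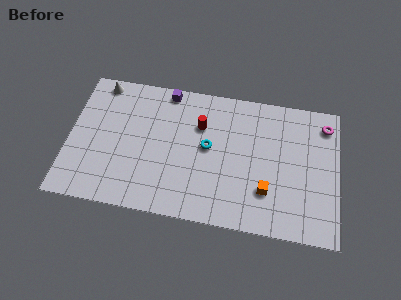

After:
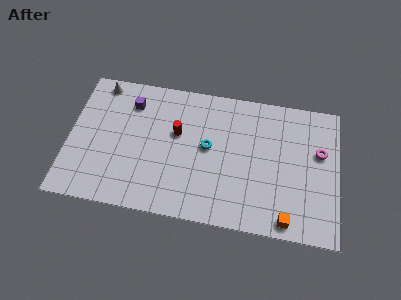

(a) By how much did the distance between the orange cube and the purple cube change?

+2.8

The distance was about 8.0 in the first image and 10.8 in the second, so they moved 2.8 units further apart.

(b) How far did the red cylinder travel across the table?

1.5

The red cylinder was near (7.4, 6.0) before and (6.1, 5.3) after, so it travelled √(1.3² + 0.7²) ≈ 1.5 units.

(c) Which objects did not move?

the cyan torus and the white cone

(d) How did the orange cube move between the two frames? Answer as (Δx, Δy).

(1.2, -1.6)

The orange cube was at about (11.3, 2.5) and moved to about (12.5, 0.9).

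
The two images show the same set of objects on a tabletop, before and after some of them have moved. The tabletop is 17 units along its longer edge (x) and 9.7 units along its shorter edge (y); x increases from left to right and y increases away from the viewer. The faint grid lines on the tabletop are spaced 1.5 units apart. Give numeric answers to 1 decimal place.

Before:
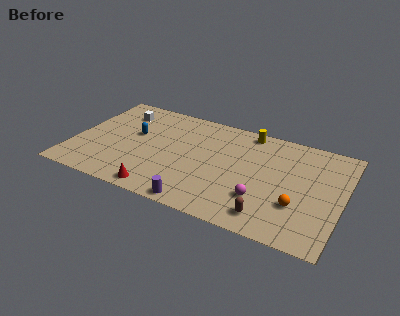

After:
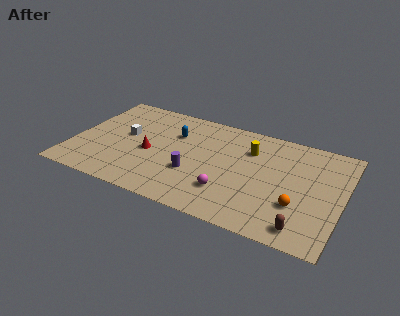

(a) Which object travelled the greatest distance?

the red cone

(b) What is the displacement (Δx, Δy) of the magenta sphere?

(-2.1, -0.2)

The magenta sphere started near (12.2, 2.8) and ended near (10.1, 2.6).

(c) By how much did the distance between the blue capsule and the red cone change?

-2.5

The distance was about 5.2 in the first image and 2.7 in the second, so they moved 2.5 units closer together.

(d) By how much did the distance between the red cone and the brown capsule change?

+3.6

Before: roughly 6.8 units apart; after: 10.4. That's 3.6 units further apart.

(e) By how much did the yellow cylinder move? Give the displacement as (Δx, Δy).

(0.3, -1.7)

From the two frames, the yellow cylinder sits at roughly (10.7, 8.7) before and (11.0, 7.0) after.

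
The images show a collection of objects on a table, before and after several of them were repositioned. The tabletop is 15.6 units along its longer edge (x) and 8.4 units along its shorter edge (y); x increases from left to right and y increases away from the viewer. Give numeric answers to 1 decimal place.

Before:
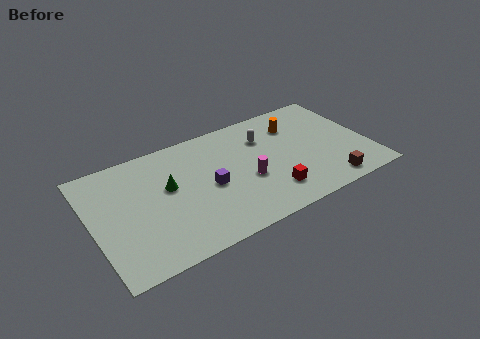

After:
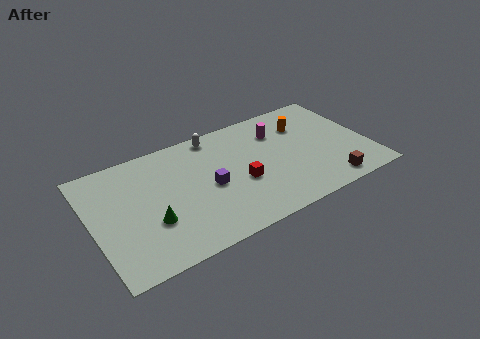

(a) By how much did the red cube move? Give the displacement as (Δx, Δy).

(-1.5, 1.5)

From the two frames, the red cube sits at roughly (9.7, 1.9) before and (8.2, 3.4) after.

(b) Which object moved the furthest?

the magenta cylinder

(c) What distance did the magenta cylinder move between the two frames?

3.6

The magenta cylinder moved from about (8.6, 3.4) to (10.8, 6.2), a distance of √(2.2² + 2.8²) ≈ 3.6.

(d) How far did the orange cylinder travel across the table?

0.5

The orange cylinder was near (11.8, 6.3) before and (12.3, 6.1) after, so it travelled √(0.5² + 0.2²) ≈ 0.5 units.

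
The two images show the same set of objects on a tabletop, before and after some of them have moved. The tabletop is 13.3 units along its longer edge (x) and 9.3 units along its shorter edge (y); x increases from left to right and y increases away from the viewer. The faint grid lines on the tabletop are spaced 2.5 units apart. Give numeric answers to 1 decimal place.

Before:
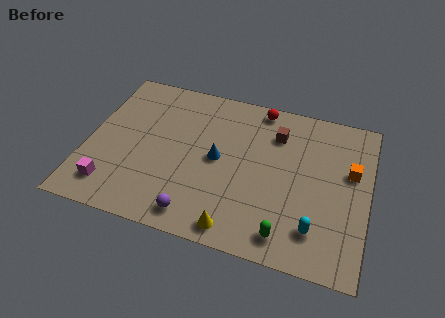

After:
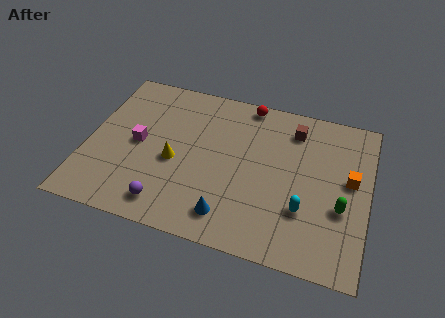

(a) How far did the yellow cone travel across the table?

4.4

The yellow cone moved from about (7.4, 1.0) to (4.2, 4.0), a distance of √(3.2² + 3.0²) ≈ 4.4.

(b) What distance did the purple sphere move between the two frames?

1.4

From (5.5, 1.2) to (4.1, 1.4), the purple sphere covered √(1.4² + 0.2²) ≈ 1.4 units.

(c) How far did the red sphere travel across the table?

0.6

The red sphere was near (7.9, 8.4) before and (7.3, 8.5) after, so it travelled √(0.6² + 0.1²) ≈ 0.6 units.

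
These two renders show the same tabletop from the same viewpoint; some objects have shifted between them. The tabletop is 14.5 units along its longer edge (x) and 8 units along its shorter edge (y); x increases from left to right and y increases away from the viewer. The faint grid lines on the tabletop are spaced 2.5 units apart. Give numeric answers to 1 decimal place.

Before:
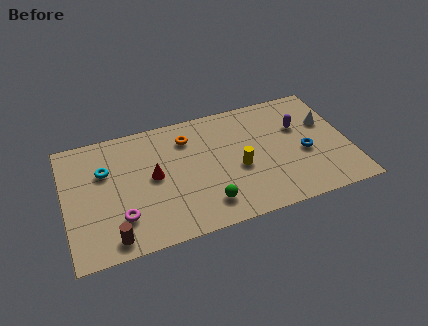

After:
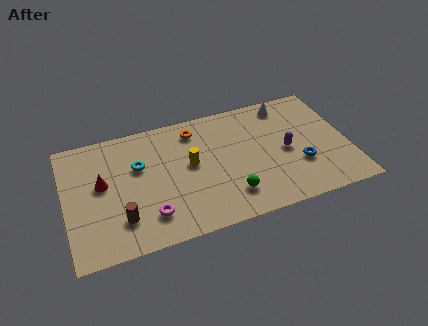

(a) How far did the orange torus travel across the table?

0.6

The orange torus moved from about (6.4, 6.2) to (6.8, 6.6), a distance of √(0.4² + 0.4²) ≈ 0.6.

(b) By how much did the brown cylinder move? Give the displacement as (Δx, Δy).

(0.5, 1.0)

The brown cylinder started near (2.2, 1.0) and ended near (2.7, 2.0).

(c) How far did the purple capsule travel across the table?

1.6

The purple capsule moved from about (12.1, 5.2) to (11.3, 3.8), a distance of √(0.8² + 1.4²) ≈ 1.6.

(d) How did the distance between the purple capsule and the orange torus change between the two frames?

-0.5

Before: roughly 5.8 units apart; after: 5.3. That's 0.5 units closer together.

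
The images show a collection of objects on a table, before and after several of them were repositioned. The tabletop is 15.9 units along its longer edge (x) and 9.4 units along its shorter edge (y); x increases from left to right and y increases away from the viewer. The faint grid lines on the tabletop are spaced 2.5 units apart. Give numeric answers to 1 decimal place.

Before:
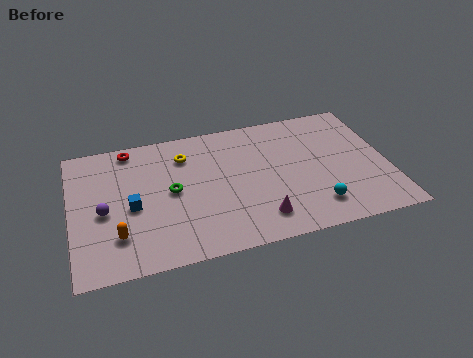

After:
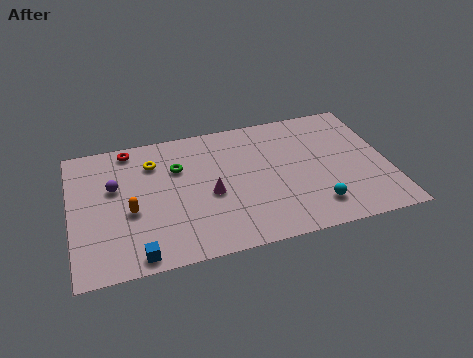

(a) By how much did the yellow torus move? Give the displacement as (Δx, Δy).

(-1.6, -0.1)

The yellow torus started near (5.8, 7.2) and ended near (4.2, 7.1).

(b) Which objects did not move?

the red torus and the cyan sphere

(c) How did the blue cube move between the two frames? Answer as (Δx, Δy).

(0.1, -3.3)

The blue cube was at about (3.0, 4.2) and moved to about (3.1, 0.9).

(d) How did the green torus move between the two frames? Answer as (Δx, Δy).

(0.4, 1.6)

The green torus was at about (5.0, 4.8) and moved to about (5.4, 6.4).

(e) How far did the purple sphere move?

1.7

From (1.6, 4.2) to (2.2, 5.8), the purple sphere covered √(0.6² + 1.6²) ≈ 1.7 units.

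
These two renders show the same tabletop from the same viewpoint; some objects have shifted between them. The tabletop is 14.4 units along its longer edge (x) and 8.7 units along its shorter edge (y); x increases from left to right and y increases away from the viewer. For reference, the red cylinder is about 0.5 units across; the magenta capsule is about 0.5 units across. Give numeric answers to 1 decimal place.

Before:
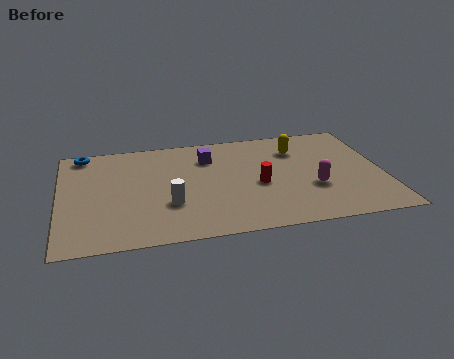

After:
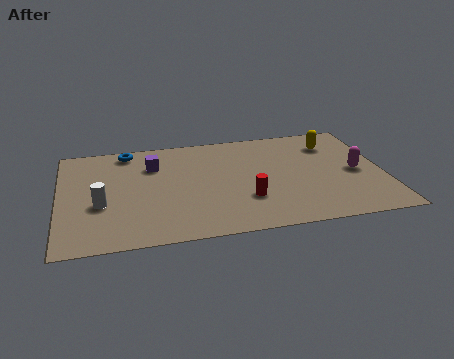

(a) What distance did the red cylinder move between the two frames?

1.3

From (8.8, 3.8) to (8.2, 2.7), the red cylinder covered √(0.6² + 1.1²) ≈ 1.3 units.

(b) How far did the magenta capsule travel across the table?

2.2

The magenta capsule was near (11.2, 3.1) before and (13.2, 4.1) after, so it travelled √(2.0² + 1.0²) ≈ 2.2 units.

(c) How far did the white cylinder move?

3.0

From (4.8, 2.9) to (1.8, 3.4), the white cylinder covered √(3.0² + 0.5²) ≈ 3.0 units.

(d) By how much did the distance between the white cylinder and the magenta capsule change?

+5.0

The distance was about 6.4 in the first image and 11.4 in the second, so they moved 5.0 units further apart.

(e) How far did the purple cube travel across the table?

2.5

From (6.7, 6.5) to (4.2, 6.3), the purple cube covered √(2.5² + 0.2²) ≈ 2.5 units.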